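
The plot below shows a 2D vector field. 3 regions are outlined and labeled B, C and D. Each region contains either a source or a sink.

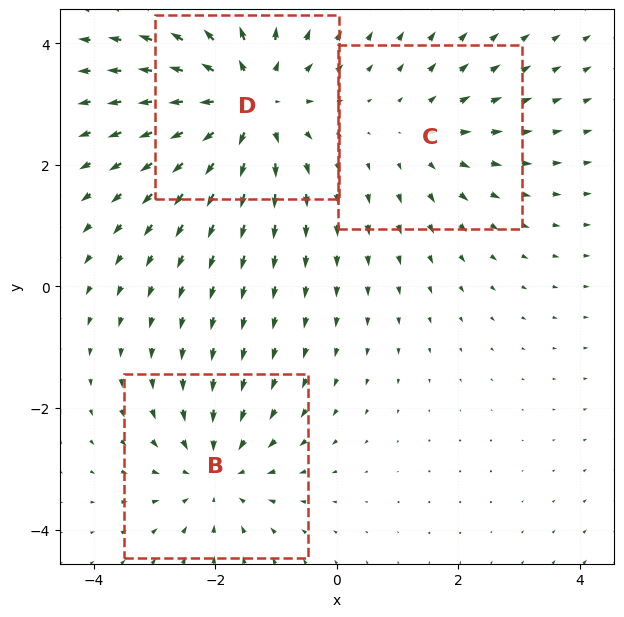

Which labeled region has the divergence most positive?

D

Divergence at each region's feature centre — B: about -3, C: about +2, D: about +4. Region D is most positive.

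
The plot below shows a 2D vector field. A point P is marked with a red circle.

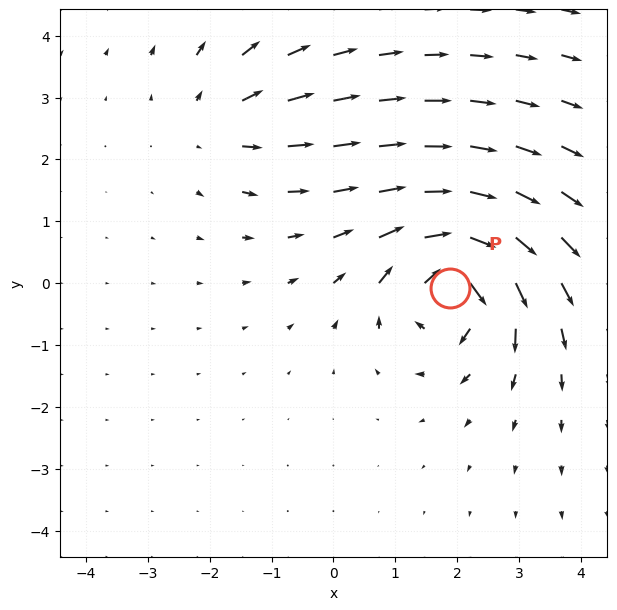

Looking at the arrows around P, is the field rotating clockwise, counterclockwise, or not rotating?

Near P at (1.9, -0.1) the arrows circulate clockwise. The curl (z-component) there is about -6; negative curl means clockwise rotation.

clockwise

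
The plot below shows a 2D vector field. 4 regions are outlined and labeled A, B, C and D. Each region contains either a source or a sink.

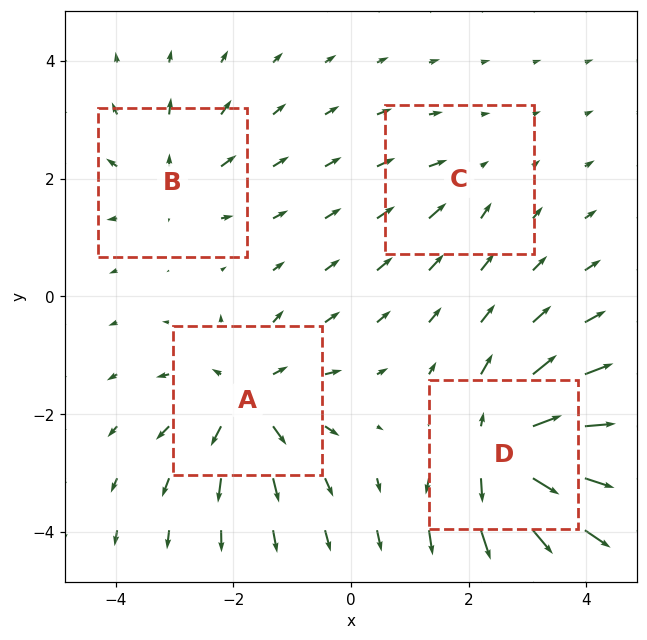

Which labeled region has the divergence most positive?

D

Divergence at each region's feature centre — A: about +6, B: about +4, C: about -2, D: about +9. Region D is most positive.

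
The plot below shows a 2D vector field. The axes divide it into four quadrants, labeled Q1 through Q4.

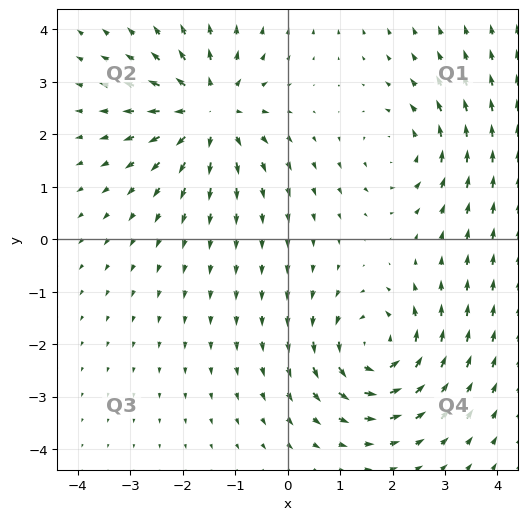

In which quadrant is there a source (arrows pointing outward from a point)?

The source sits at approximately (-1.5, 2.4), which lies in quadrant Q2. The divergence there is about +4, positive as expected for a source.

Q2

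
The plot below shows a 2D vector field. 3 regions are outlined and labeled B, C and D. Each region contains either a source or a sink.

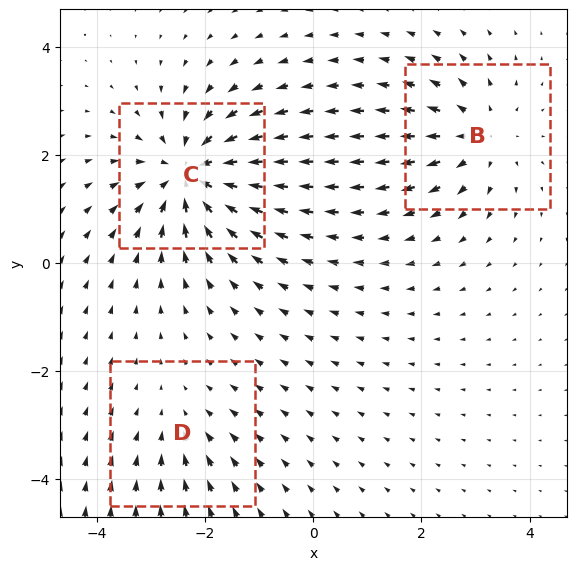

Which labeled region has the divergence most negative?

C

Divergence at each region's feature centre — B: about +4, C: about -5, D: about -2. Region C is most negative.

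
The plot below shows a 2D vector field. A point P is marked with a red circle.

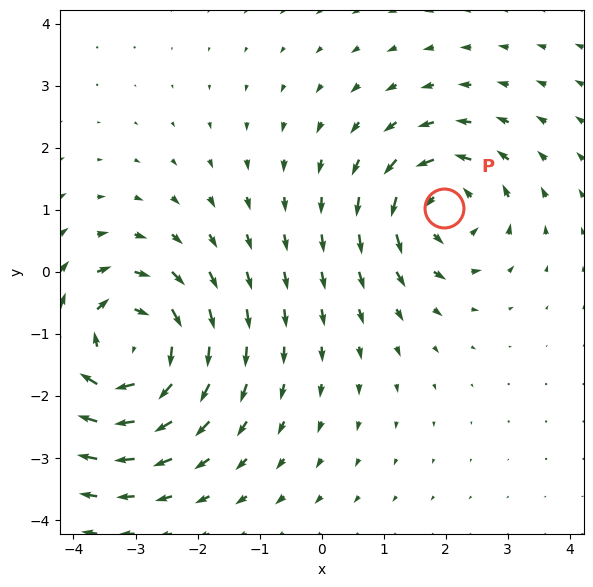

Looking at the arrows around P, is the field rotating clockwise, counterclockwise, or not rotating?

Near P at (2.0, 1.0) the arrows circulate counterclockwise. The curl (z-component) there is about +4; positive curl means counterclockwise rotation.

counterclockwise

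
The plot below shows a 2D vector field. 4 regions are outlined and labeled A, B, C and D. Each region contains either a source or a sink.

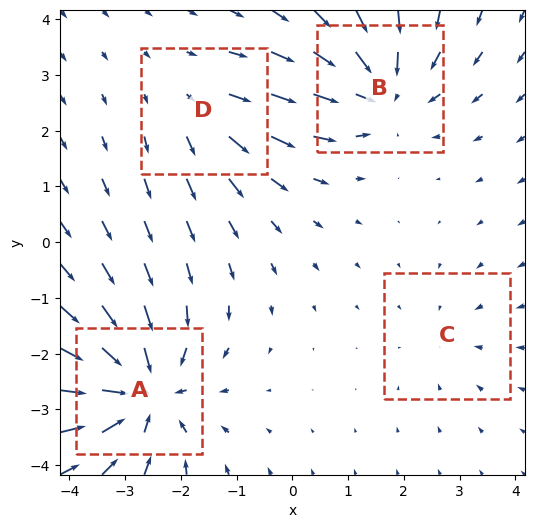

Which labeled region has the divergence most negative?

Divergence at each region's feature centre — A: about -6, B: about -5, C: about -2, D: about +3. Region A is most negative.

A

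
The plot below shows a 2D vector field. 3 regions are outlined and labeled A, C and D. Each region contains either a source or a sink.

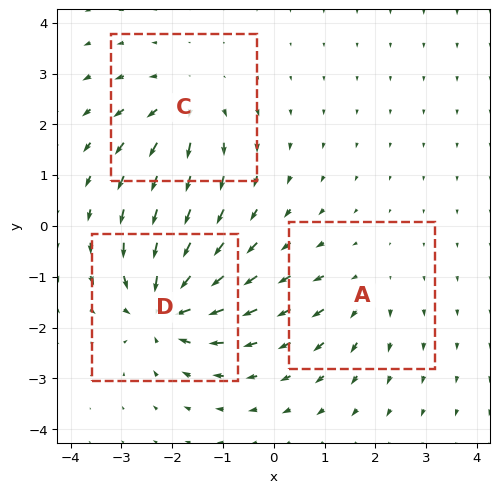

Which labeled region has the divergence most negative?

D

Divergence at each region's feature centre — A: about +2, C: about +3, D: about -5. Region D is most negative.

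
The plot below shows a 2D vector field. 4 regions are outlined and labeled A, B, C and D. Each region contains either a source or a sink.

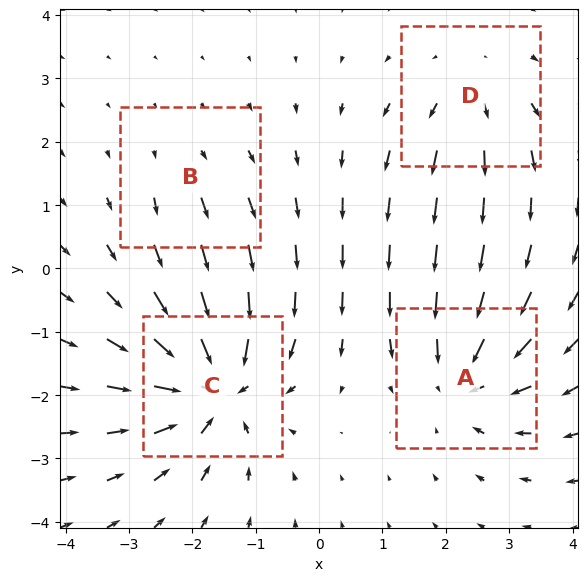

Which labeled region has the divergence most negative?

C

Divergence at each region's feature centre — A: about -5, B: about +2, C: about -7, D: about +3. Region C is most negative.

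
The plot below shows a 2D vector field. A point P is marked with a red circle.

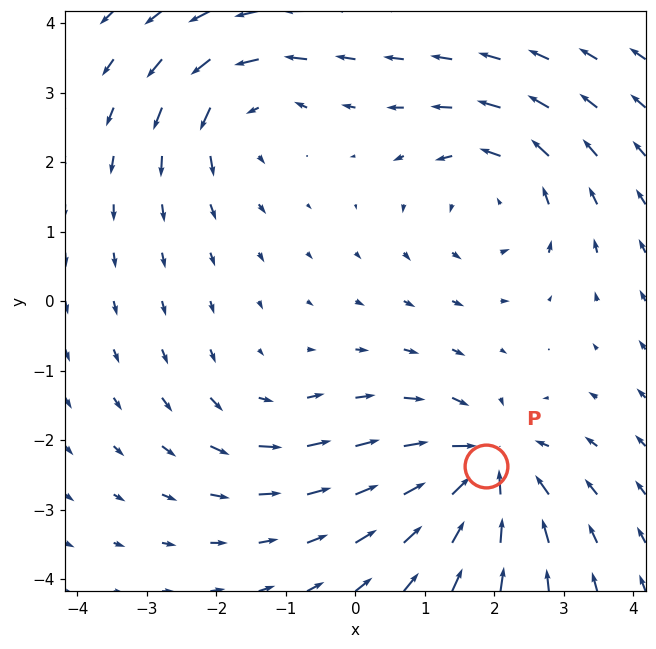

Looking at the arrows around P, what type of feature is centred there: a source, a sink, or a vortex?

sink

At P (1.9, -2.4) the arrows converge inward. Divergence about -6, curl ≈0 — negative divergence with near-zero curl is a sink.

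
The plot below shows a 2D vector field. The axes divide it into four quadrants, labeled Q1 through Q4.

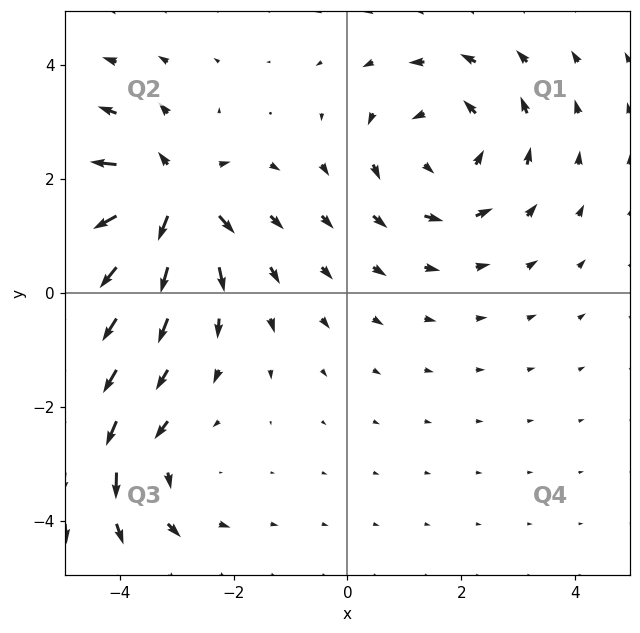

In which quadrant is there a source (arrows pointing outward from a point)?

The source sits at approximately (-3.1, 1.7), which lies in quadrant Q2. The divergence there is about +6, positive as expected for a source.

Q2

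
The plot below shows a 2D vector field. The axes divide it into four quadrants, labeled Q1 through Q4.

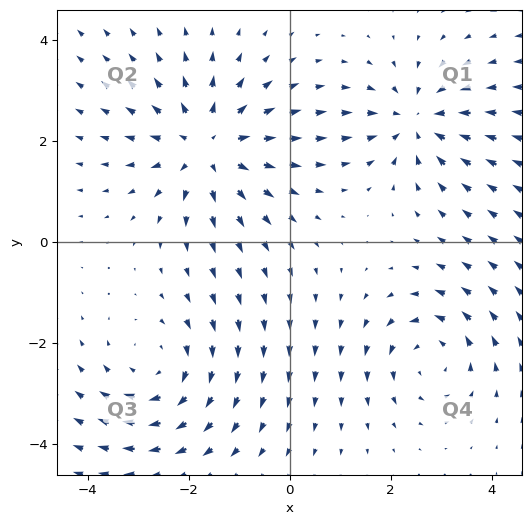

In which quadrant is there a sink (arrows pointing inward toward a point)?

Q1

The sink sits at approximately (2.5, 2.4), which lies in quadrant Q1. The divergence there is about -4, negative as expected for a sink.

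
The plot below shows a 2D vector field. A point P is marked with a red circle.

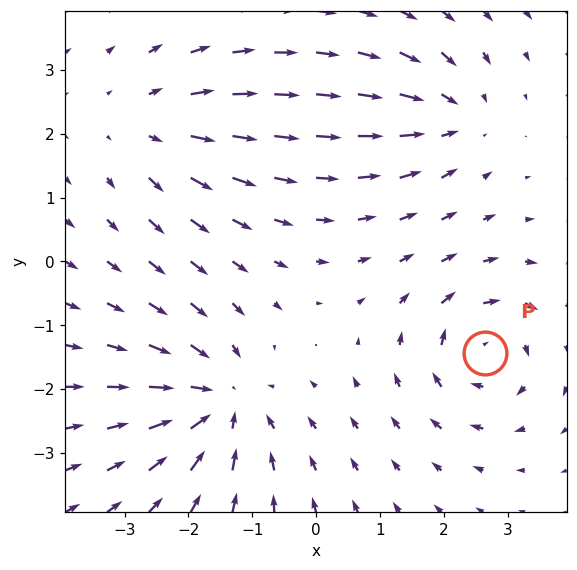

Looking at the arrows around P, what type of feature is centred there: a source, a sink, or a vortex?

At P (2.6, -1.4) the arrows circulate clockwise. Divergence ≈0, curl about -5 — near-zero divergence with nonzero curl is a vortex.

vortex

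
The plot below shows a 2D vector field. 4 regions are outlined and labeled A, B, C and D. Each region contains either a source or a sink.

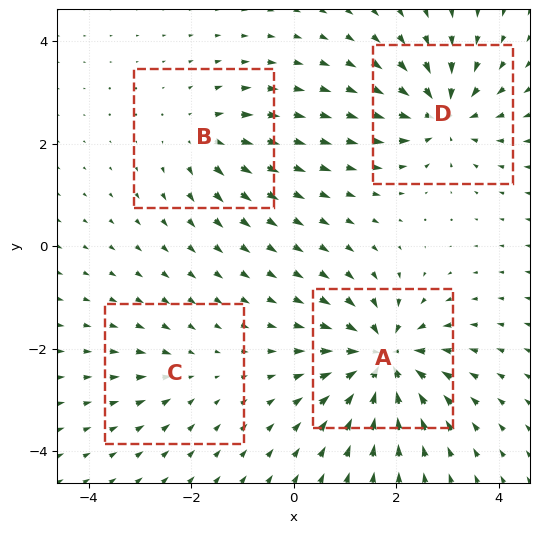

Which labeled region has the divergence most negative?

Divergence at each region's feature centre — A: about -9, B: about +4, C: about -3, D: about -6. Region A is most negative.

A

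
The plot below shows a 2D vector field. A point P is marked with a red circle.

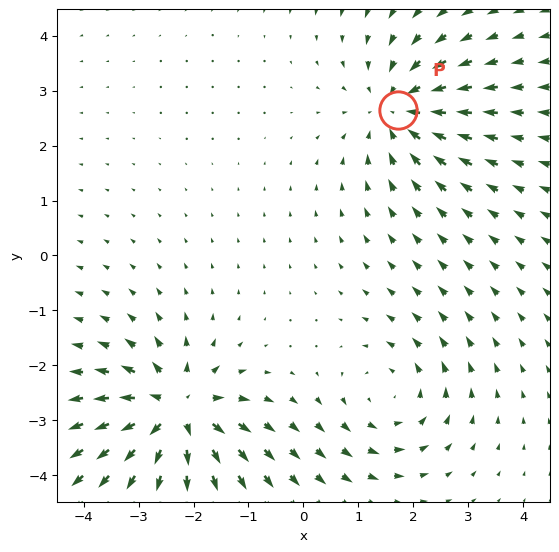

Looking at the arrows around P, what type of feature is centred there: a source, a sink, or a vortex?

At P (1.7, 2.7) the arrows converge inward. Divergence about -4, curl ≈0 — negative divergence with near-zero curl is a sink.

sink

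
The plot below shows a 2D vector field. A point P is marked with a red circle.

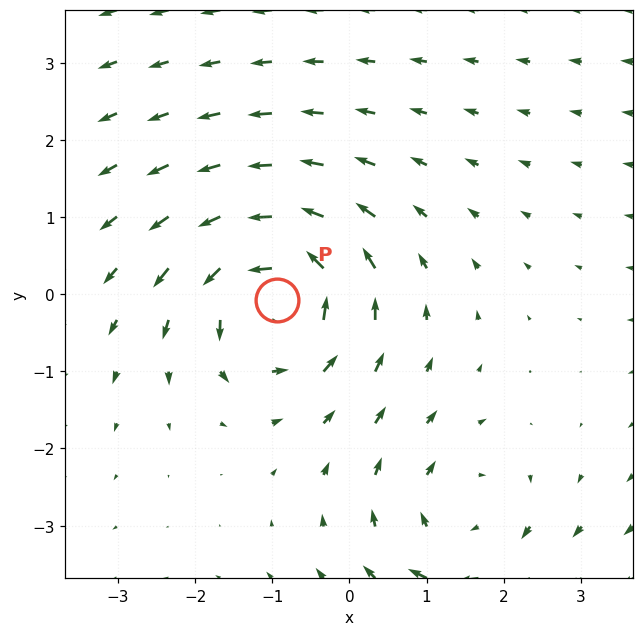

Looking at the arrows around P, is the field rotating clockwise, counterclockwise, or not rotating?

Near P at (-0.9, -0.1) the arrows circulate counterclockwise. The curl (z-component) there is about +5; positive curl means counterclockwise rotation.

counterclockwise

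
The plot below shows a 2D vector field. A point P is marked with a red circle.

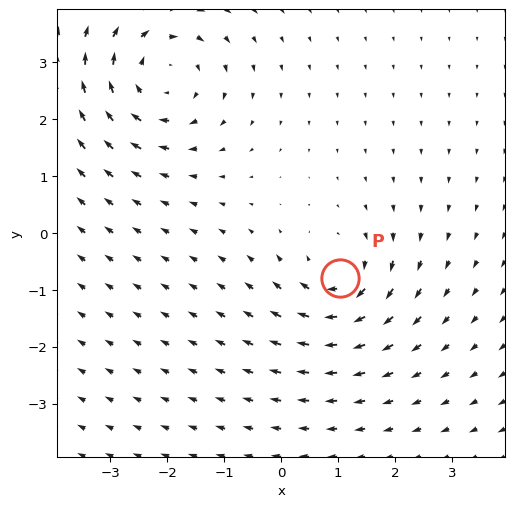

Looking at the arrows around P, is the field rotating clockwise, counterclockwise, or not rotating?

Near P at (1.0, -0.8) the arrows circulate clockwise. The curl (z-component) there is about -4; negative curl means clockwise rotation.

clockwise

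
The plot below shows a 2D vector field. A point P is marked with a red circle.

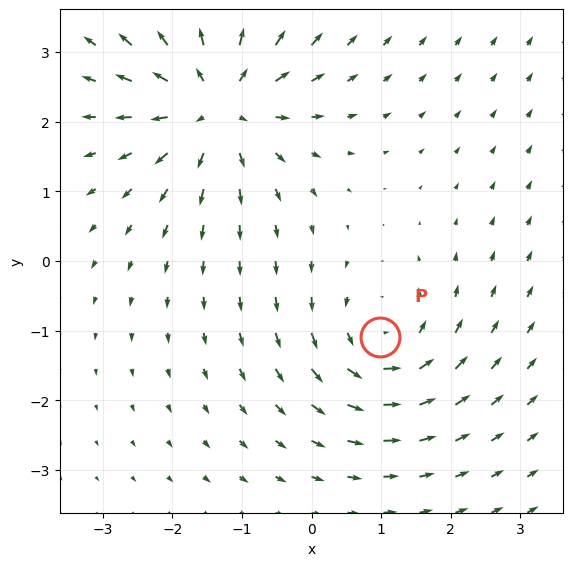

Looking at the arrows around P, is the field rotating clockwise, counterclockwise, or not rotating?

counterclockwise

Near P at (1.0, -1.1) the arrows circulate counterclockwise. The curl (z-component) there is about +4; positive curl means counterclockwise rotation.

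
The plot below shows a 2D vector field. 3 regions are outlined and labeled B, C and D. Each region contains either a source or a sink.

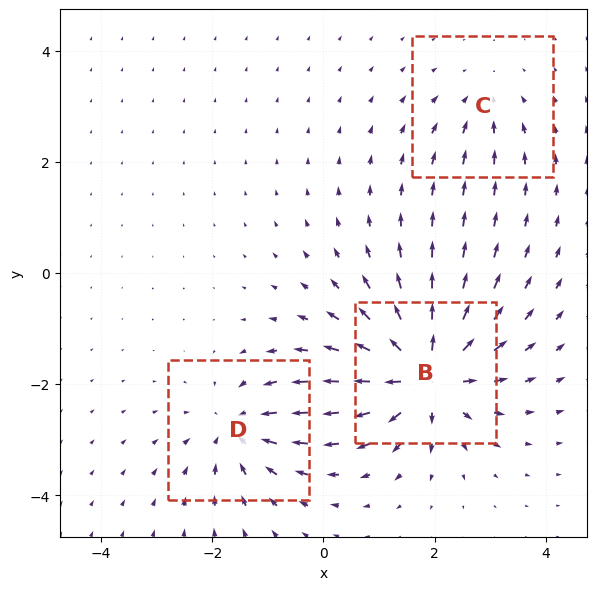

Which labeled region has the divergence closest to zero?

C

Divergence at each region's feature centre — B: about +7, C: about -2, D: about -4. Region C is closest to zero.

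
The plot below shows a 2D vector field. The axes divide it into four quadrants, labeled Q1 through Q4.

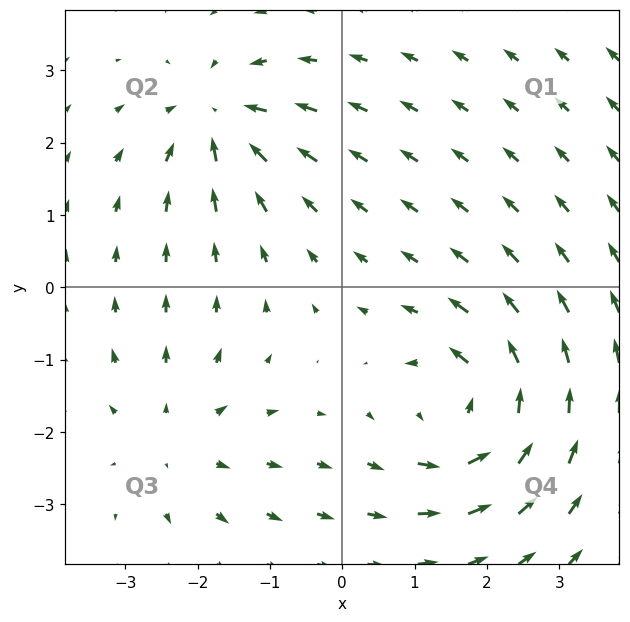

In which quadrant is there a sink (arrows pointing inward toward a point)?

Q2

The sink sits at approximately (-1.7, 2.3), which lies in quadrant Q2. The divergence there is about -5, negative as expected for a sink.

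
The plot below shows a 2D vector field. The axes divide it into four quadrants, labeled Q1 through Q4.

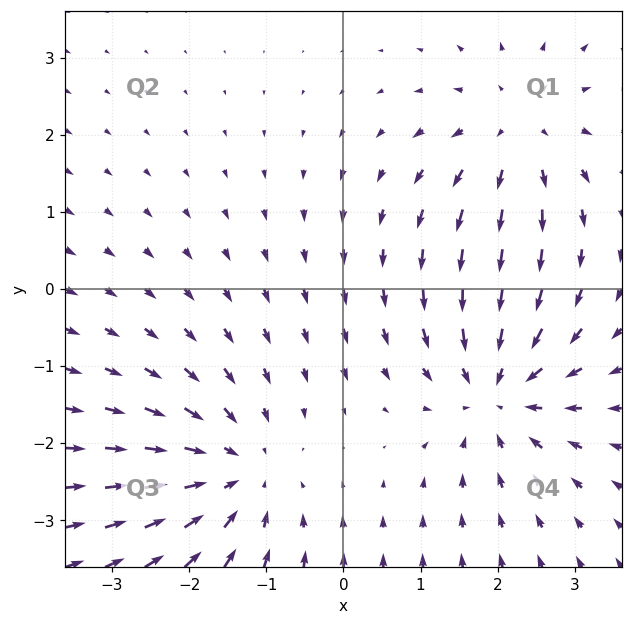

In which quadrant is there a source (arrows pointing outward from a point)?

Q1

The source sits at approximately (2.3, 2.0), which lies in quadrant Q1. The divergence there is about +4, positive as expected for a source.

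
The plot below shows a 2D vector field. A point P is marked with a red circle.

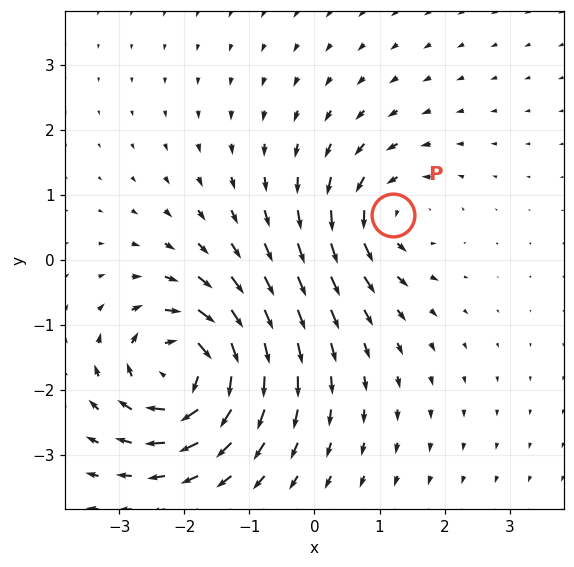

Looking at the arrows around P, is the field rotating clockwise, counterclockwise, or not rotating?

Near P at (1.2, 0.7) the arrows circulate counterclockwise. The curl (z-component) there is about +3; positive curl means counterclockwise rotation.

counterclockwise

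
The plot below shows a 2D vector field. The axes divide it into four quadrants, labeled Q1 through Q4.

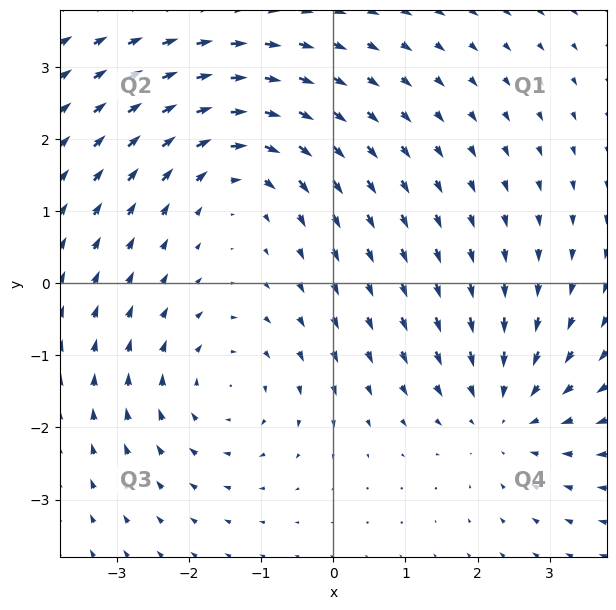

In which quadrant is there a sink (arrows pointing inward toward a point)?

The sink sits at approximately (2.4, -1.8), which lies in quadrant Q4. The divergence there is about -4, negative as expected for a sink.

Q4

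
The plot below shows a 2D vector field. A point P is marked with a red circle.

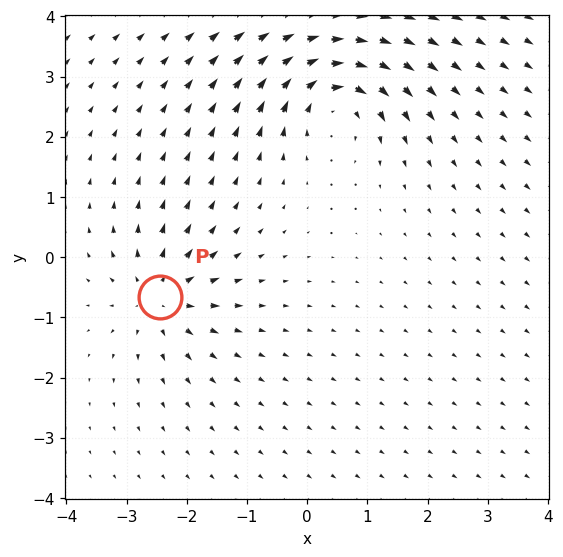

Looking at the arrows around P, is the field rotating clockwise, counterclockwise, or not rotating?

not rotating

Near P at (-2.4, -0.7) the arrows show no circulation. The curl there is ≈0.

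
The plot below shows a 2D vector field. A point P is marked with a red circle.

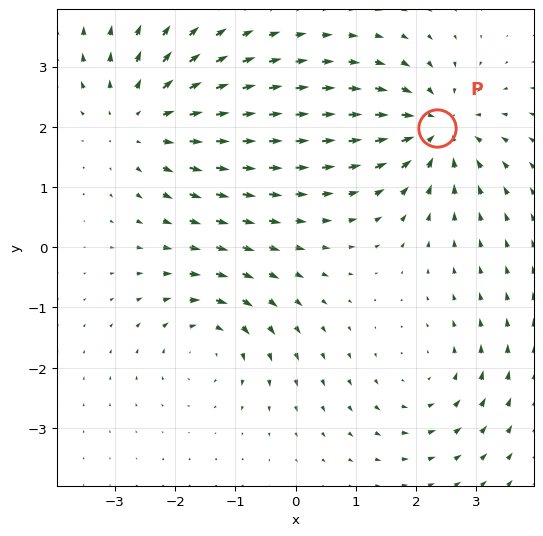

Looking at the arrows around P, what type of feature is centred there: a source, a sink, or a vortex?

At P (2.3, 2.0) the arrows converge inward. Divergence about -6, curl ≈0 — negative divergence with near-zero curl is a sink.

sink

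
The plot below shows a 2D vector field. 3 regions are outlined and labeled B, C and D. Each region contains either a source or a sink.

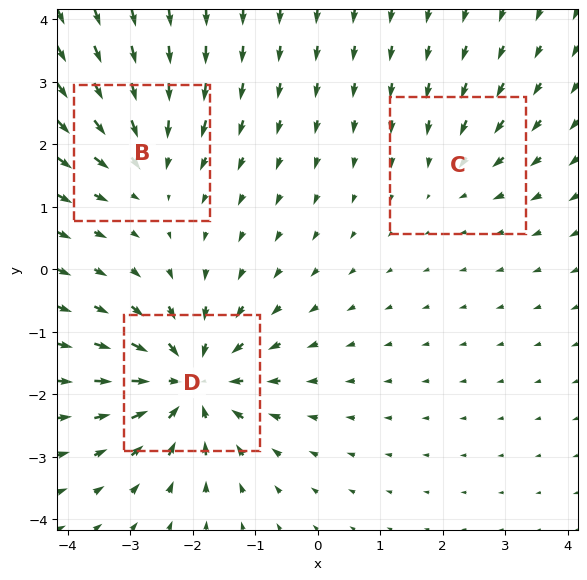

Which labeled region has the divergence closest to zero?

C

Divergence at each region's feature centre — B: about -3, C: about -2, D: about -6. Region C is closest to zero.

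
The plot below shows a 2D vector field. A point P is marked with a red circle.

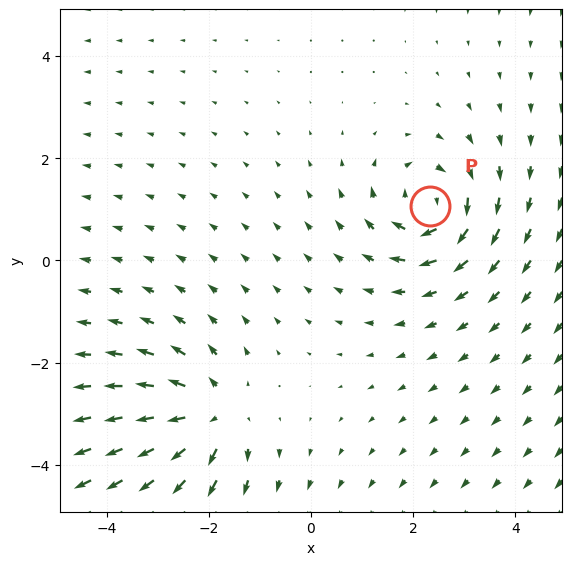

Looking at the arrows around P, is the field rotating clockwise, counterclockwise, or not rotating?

Near P at (2.3, 1.1) the arrows circulate clockwise. The curl (z-component) there is about -4; negative curl means clockwise rotation.

clockwise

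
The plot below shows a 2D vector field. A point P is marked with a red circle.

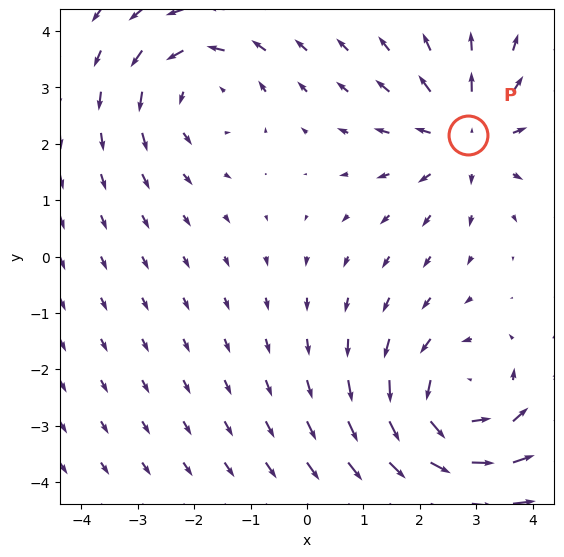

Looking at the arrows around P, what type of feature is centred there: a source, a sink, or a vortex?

At P (2.9, 2.1) the arrows spread outward. Divergence about +3, curl ≈0 — positive divergence with near-zero curl is a source.

source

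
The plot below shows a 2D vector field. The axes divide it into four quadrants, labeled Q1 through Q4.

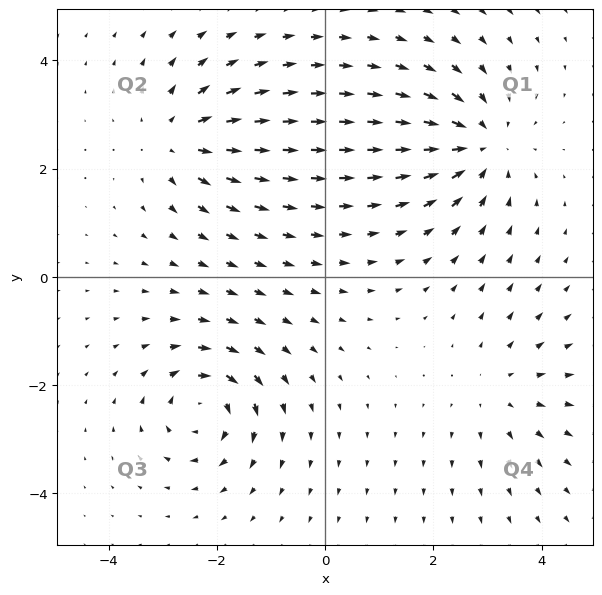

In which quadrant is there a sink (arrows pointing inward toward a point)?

Q1

The sink sits at approximately (2.8, 2.4), which lies in quadrant Q1. The divergence there is about -5, negative as expected for a sink.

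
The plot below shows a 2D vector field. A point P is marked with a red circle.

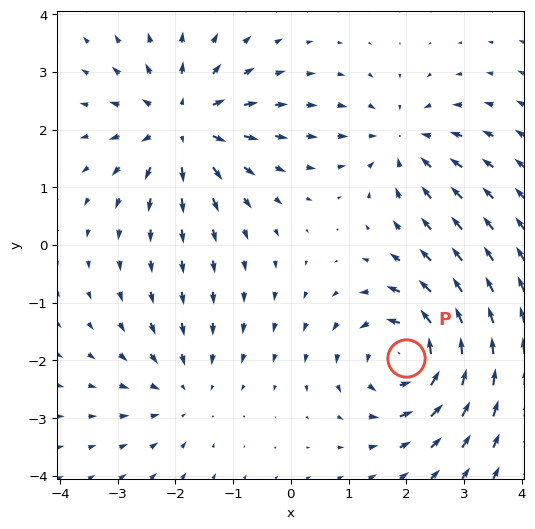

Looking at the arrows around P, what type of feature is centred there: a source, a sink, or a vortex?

vortex

At P (2.0, -2.0) the arrows circulate counterclockwise. Divergence ≈0, curl about +6 — near-zero divergence with nonzero curl is a vortex.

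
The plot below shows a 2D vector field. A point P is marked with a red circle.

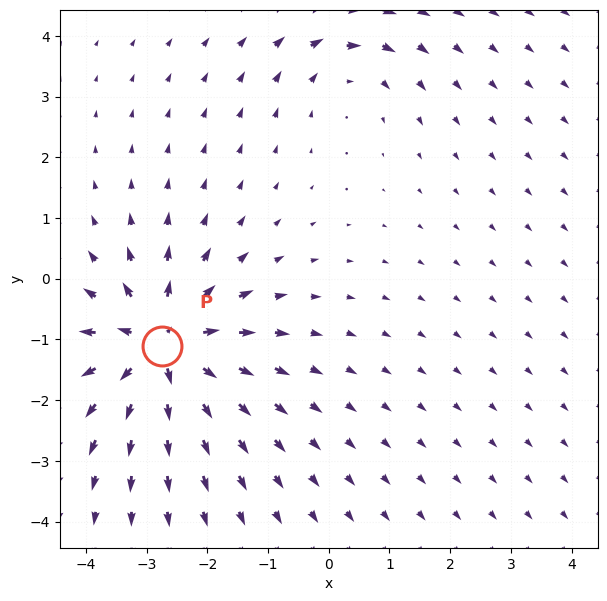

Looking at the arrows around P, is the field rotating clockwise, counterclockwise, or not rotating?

Near P at (-2.7, -1.1) the arrows show no circulation. The curl there is ≈0.

not rotating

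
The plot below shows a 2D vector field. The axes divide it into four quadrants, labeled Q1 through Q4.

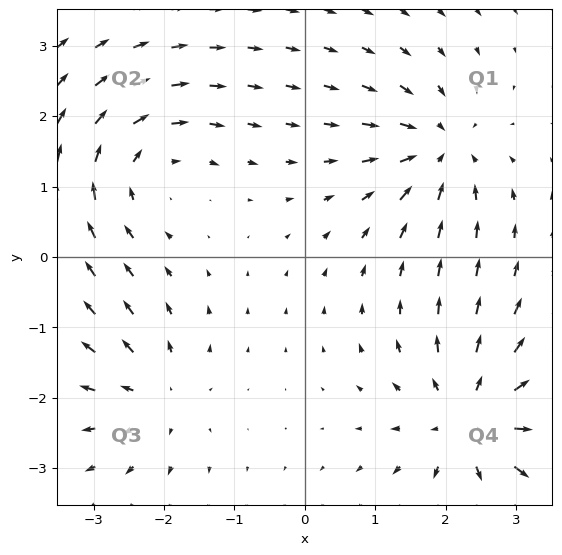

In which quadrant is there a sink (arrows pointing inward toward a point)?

The sink sits at approximately (1.9, 1.5), which lies in quadrant Q1. The divergence there is about -5, negative as expected for a sink.

Q1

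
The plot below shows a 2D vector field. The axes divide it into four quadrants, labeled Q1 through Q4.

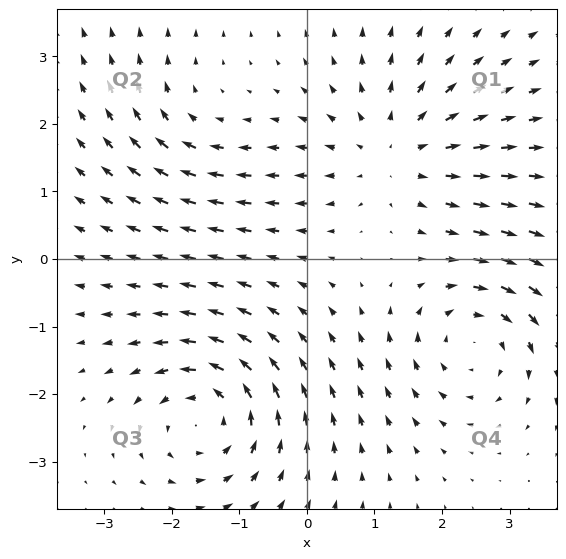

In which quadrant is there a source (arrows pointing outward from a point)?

The source sits at approximately (1.3, 1.6), which lies in quadrant Q1. The divergence there is about +4, positive as expected for a source.

Q1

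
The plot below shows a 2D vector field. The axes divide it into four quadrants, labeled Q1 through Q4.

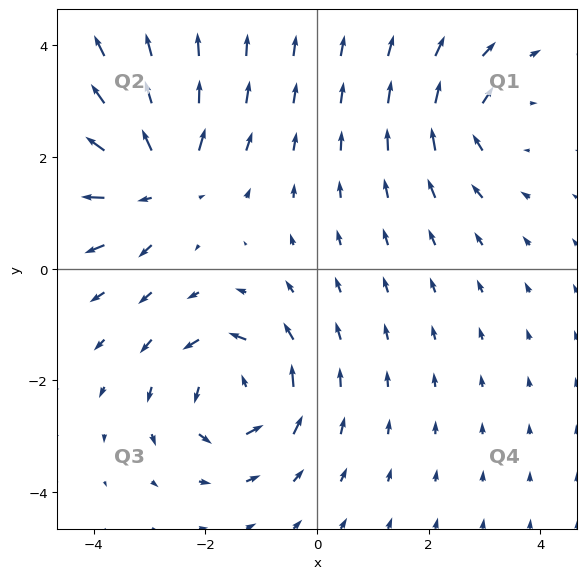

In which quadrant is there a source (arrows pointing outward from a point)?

Q2

The source sits at approximately (-2.8, 1.6), which lies in quadrant Q2. The divergence there is about +6, positive as expected for a source.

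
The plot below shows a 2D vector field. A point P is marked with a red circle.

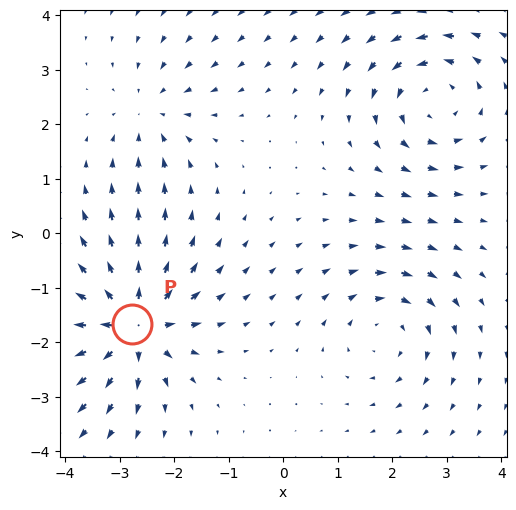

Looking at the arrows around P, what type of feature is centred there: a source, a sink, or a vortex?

At P (-2.8, -1.7) the arrows spread outward. Divergence about +7, curl ≈0 — positive divergence with near-zero curl is a source.

source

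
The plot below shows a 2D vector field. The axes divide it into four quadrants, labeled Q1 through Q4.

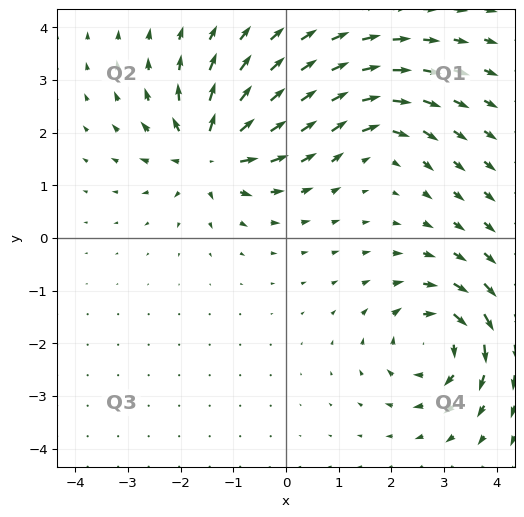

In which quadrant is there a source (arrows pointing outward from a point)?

Q2

The source sits at approximately (-1.5, 1.6), which lies in quadrant Q2. The divergence there is about +7, positive as expected for a source.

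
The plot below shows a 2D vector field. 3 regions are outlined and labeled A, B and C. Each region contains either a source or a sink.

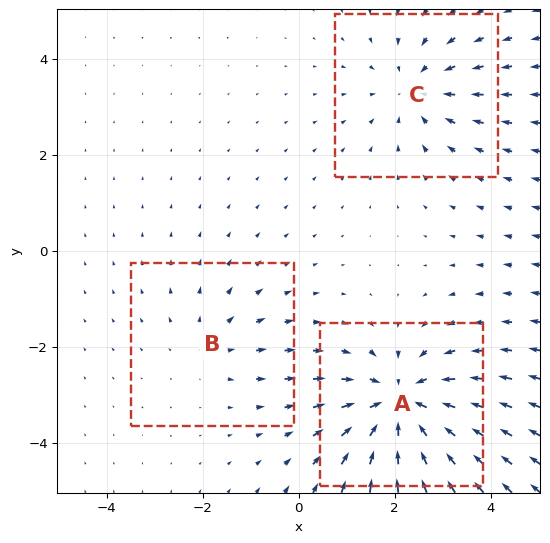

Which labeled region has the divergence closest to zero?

Divergence at each region's feature centre — A: about -5, B: about +2, C: about -3. Region B is closest to zero.

B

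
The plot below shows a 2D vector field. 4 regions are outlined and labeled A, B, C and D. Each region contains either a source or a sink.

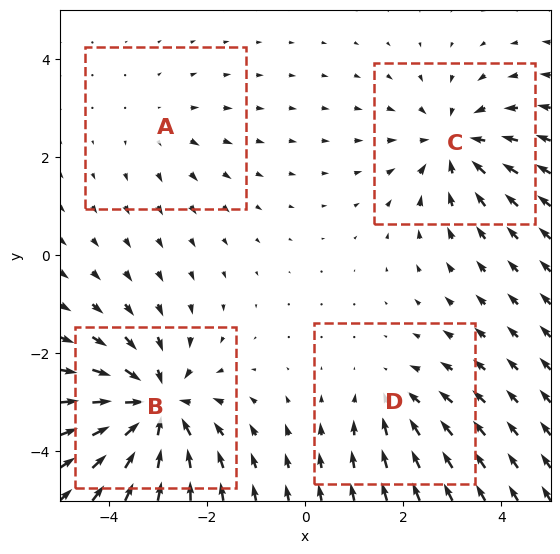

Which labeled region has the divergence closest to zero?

Divergence at each region's feature centre — A: about +2, B: about -7, C: about -5, D: about -3. Region A is closest to zero.

A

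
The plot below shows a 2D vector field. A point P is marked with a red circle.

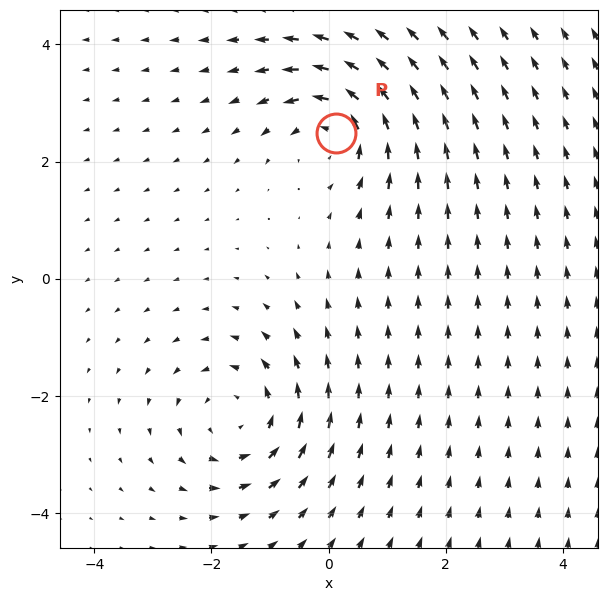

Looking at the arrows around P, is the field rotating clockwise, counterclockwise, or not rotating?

Near P at (0.1, 2.5) the arrows circulate counterclockwise. The curl (z-component) there is about +5; positive curl means counterclockwise rotation.

counterclockwise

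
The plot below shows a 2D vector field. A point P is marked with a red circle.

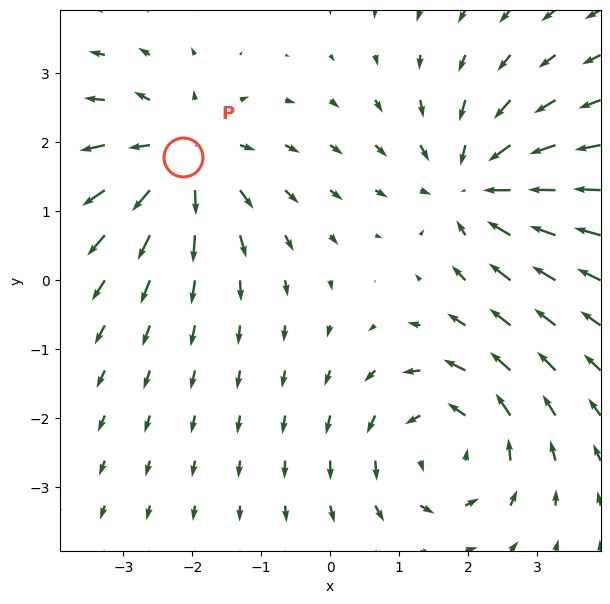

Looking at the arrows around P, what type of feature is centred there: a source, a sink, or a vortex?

At P (-2.1, 1.8) the arrows spread outward. Divergence about +5, curl ≈0 — positive divergence with near-zero curl is a source.

source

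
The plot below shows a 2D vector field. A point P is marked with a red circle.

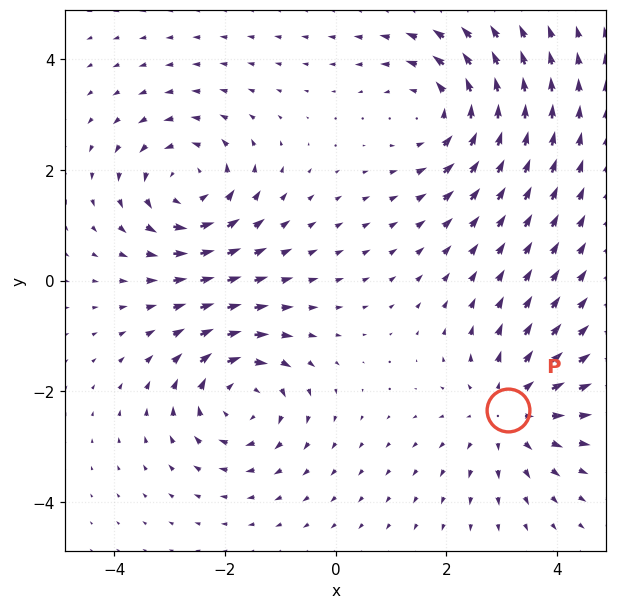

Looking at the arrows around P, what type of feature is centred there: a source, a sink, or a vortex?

At P (3.1, -2.3) the arrows spread outward. Divergence about +4, curl ≈0 — positive divergence with near-zero curl is a source.

source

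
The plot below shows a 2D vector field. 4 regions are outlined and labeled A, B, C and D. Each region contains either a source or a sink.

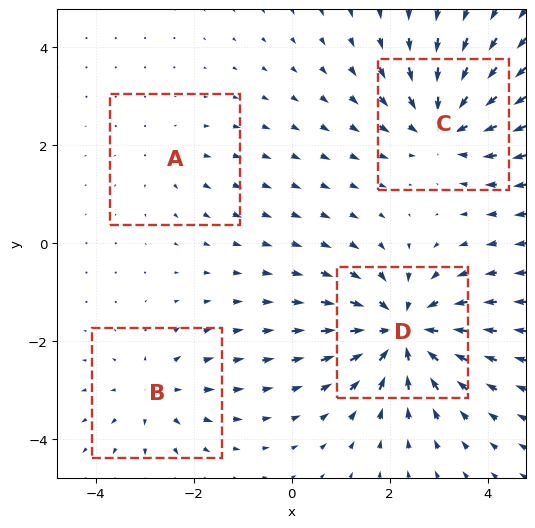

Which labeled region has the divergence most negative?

D

Divergence at each region's feature centre — A: about +2, B: about +3, C: about -5, D: about -6. Region D is most negative.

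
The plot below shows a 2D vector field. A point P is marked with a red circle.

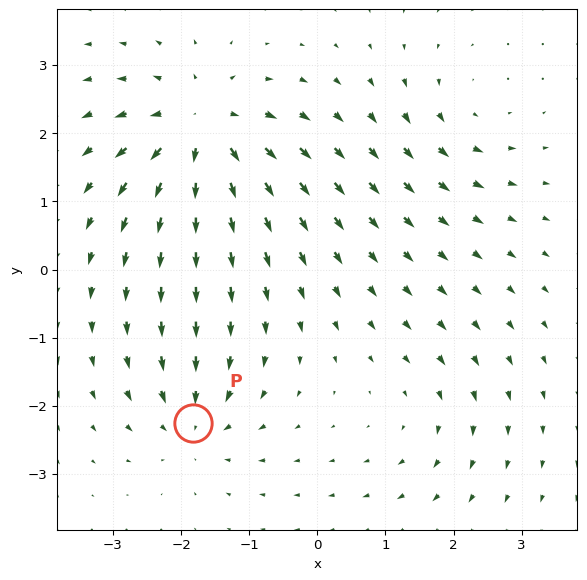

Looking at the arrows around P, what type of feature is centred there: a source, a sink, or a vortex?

sink

At P (-1.8, -2.3) the arrows converge inward. Divergence about -4, curl ≈0 — negative divergence with near-zero curl is a sink.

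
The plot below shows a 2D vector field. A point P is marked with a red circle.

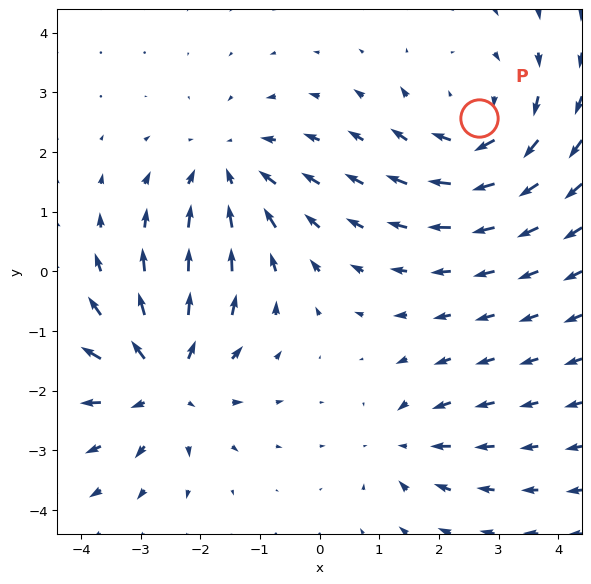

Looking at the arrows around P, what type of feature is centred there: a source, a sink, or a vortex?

vortex

At P (2.7, 2.6) the arrows circulate clockwise. Divergence ≈0, curl about -4 — near-zero divergence with nonzero curl is a vortex.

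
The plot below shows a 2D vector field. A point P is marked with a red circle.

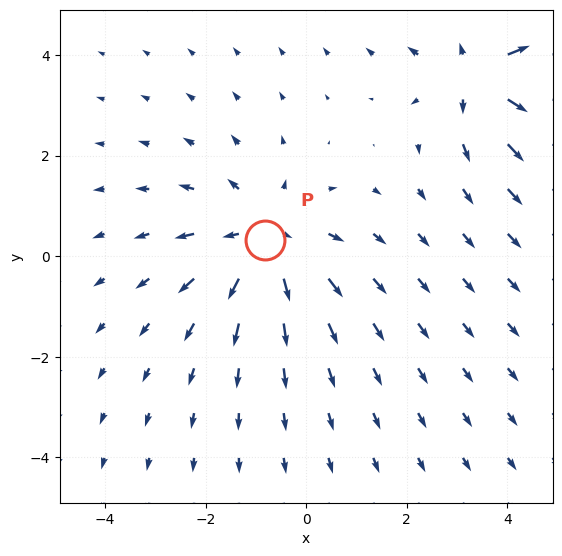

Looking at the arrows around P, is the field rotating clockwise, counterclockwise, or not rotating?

not rotating

Near P at (-0.8, 0.3) the arrows show no circulation. The curl there is ≈0.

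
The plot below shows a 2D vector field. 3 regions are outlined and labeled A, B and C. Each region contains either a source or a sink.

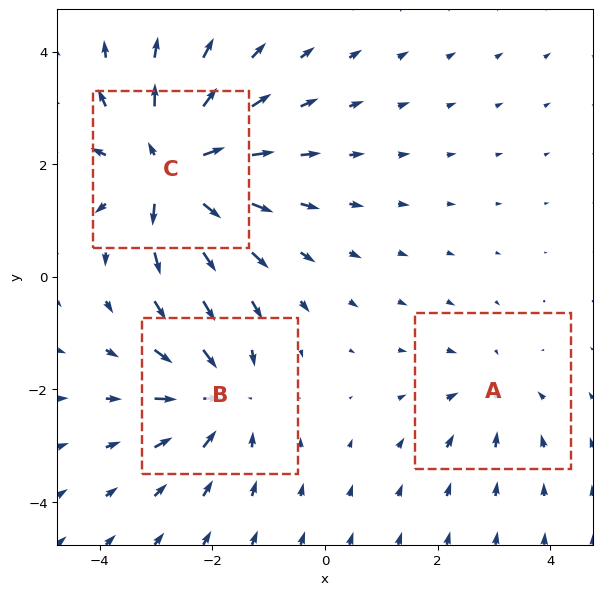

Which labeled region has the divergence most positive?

Divergence at each region's feature centre — A: about -2, B: about -4, C: about +5. Region C is most positive.

C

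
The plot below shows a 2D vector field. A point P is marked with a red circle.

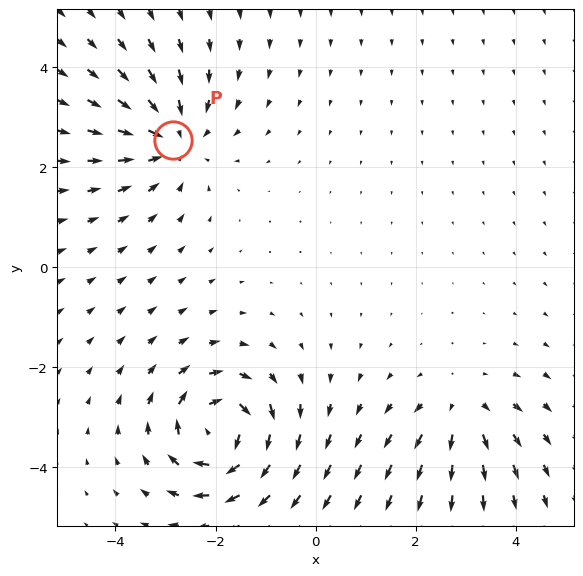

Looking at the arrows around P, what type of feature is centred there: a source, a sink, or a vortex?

At P (-2.8, 2.5) the arrows converge inward. Divergence about -4, curl ≈0 — negative divergence with near-zero curl is a sink.

sink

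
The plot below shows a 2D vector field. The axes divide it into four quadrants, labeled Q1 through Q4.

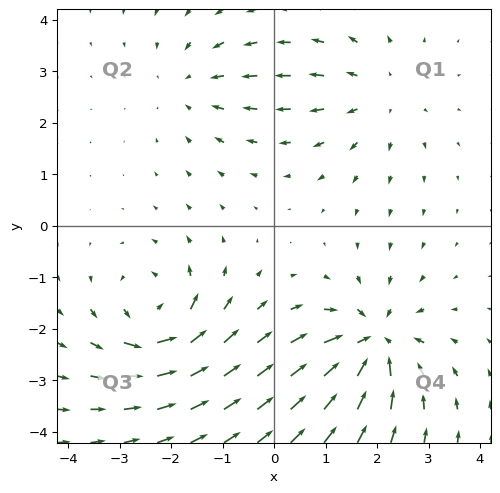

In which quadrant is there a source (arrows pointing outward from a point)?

The source sits at approximately (2.0, 2.5), which lies in quadrant Q1. The divergence there is about +3, positive as expected for a source.

Q1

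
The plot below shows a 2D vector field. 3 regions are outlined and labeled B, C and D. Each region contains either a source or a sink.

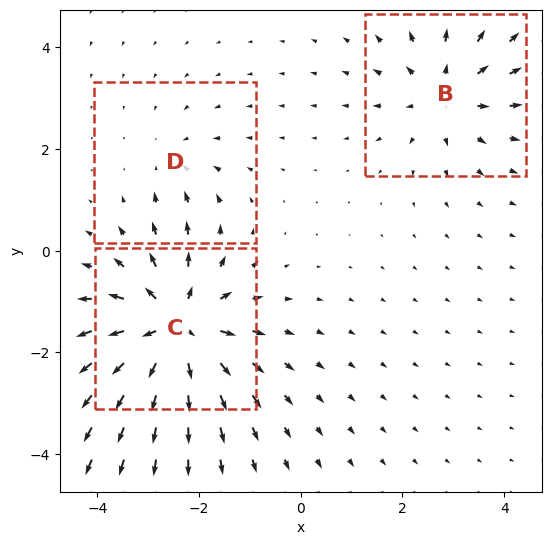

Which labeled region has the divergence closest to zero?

Divergence at each region's feature centre — B: about +3, C: about +5, D: about -2. Region D is closest to zero.

D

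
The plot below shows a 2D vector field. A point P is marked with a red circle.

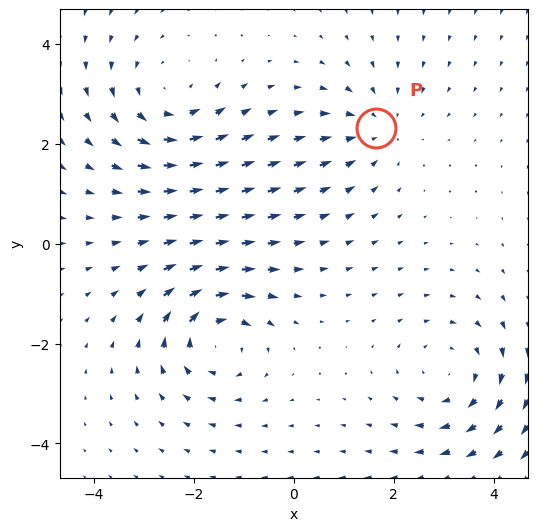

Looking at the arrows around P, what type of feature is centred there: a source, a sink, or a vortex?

At P (1.6, 2.3) the arrows converge inward. Divergence about -3, curl ≈0 — negative divergence with near-zero curl is a sink.

sink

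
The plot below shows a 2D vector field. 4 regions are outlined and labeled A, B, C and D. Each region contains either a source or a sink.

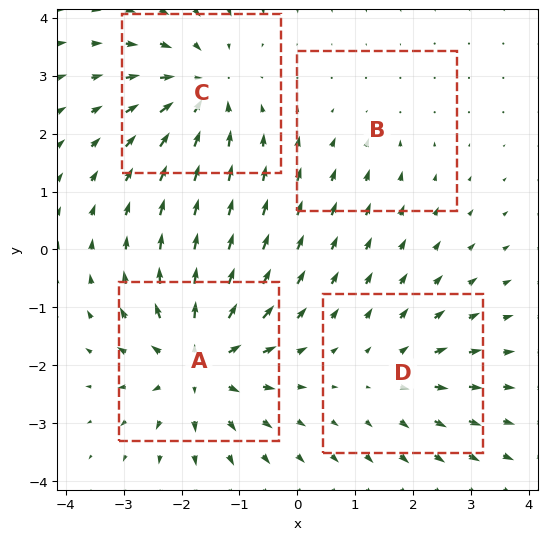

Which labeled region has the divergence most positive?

Divergence at each region's feature centre — A: about +7, B: about -2, C: about -5, D: about +3. Region A is most positive.

A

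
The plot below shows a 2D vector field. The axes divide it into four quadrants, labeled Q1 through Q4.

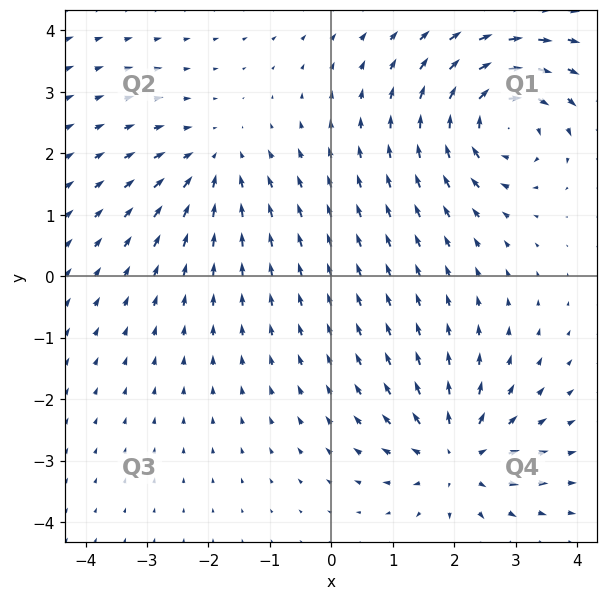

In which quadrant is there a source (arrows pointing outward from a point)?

Q4

The source sits at approximately (2.0, -2.9), which lies in quadrant Q4. The divergence there is about +5, positive as expected for a source.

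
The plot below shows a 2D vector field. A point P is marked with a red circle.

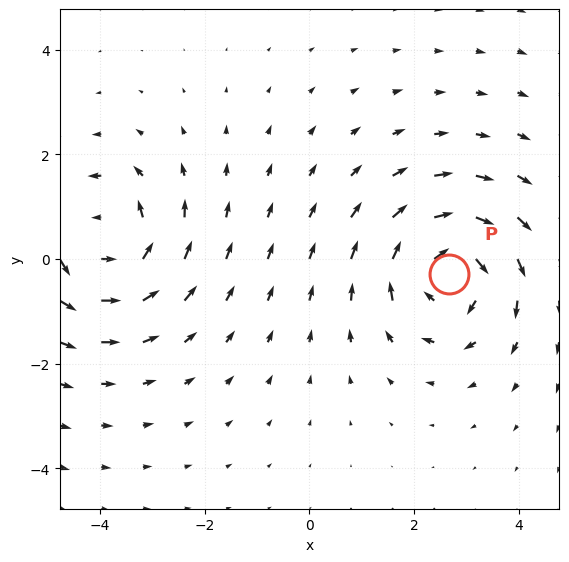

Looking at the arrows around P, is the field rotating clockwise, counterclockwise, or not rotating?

clockwise

Near P at (2.7, -0.3) the arrows circulate clockwise. The curl (z-component) there is about -3; negative curl means clockwise rotation.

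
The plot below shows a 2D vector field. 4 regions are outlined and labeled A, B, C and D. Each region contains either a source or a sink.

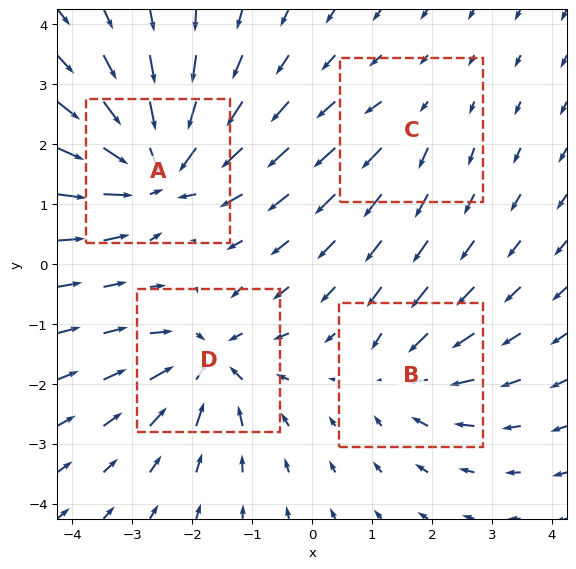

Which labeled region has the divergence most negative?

Divergence at each region's feature centre — A: about -8, B: about -4, C: about +2, D: about -6. Region A is most negative.

A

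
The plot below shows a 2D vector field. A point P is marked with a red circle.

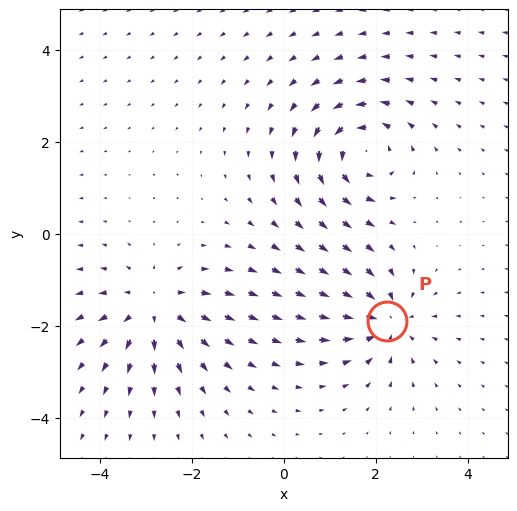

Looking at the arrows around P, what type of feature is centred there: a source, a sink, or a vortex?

sink

At P (2.2, -1.9) the arrows converge inward. Divergence about -5, curl ≈0 — negative divergence with near-zero curl is a sink.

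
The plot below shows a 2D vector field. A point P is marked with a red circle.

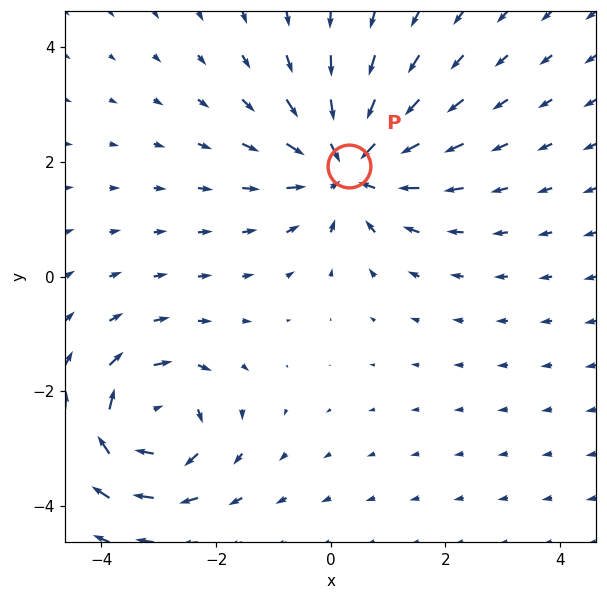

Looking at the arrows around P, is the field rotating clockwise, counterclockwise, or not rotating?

Near P at (0.3, 1.9) the arrows show no circulation. The curl there is ≈0.

not rotating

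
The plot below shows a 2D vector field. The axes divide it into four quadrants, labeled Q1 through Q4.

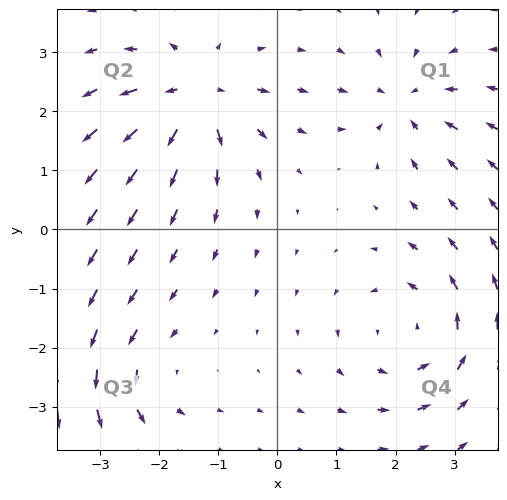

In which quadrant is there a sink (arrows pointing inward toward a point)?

The sink sits at approximately (2.2, 2.2), which lies in quadrant Q1. The divergence there is about -5, negative as expected for a sink.

Q1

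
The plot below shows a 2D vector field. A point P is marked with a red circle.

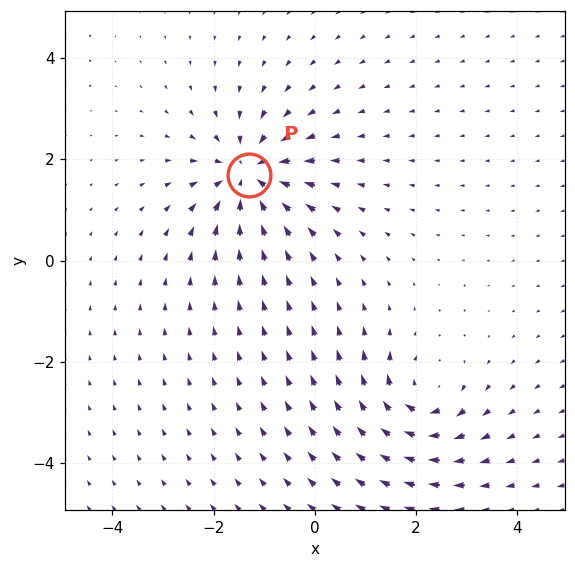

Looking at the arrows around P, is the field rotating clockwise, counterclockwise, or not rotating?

Near P at (-1.3, 1.7) the arrows show no circulation. The curl there is ≈0.

not rotating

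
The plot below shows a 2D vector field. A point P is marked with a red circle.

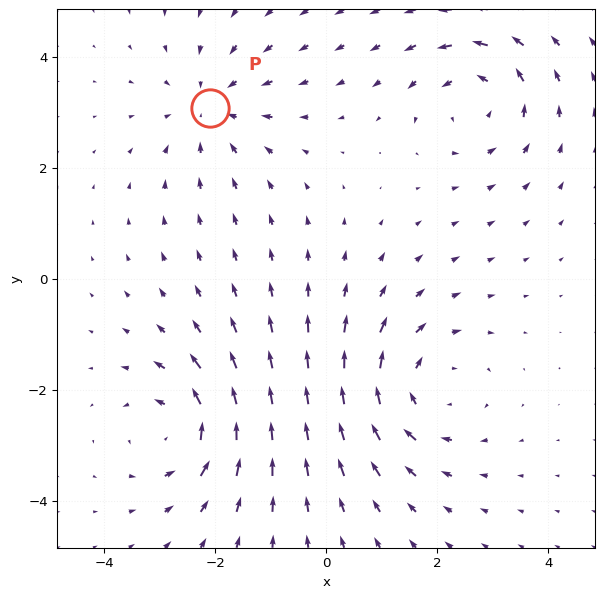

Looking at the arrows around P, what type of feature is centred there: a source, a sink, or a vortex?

At P (-2.1, 3.1) the arrows converge inward. Divergence about -3, curl ≈0 — negative divergence with near-zero curl is a sink.

sink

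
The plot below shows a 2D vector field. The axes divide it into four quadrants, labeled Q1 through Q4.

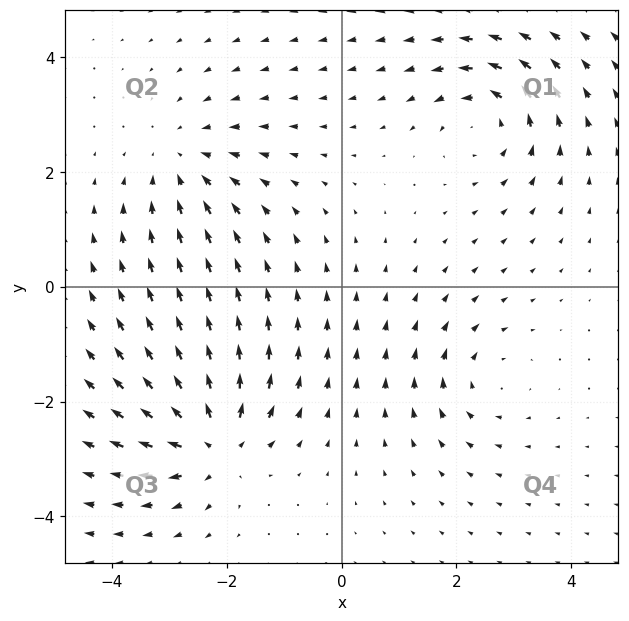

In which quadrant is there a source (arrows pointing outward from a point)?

The source sits at approximately (-2.2, -2.7), which lies in quadrant Q3. The divergence there is about +6, positive as expected for a source.

Q3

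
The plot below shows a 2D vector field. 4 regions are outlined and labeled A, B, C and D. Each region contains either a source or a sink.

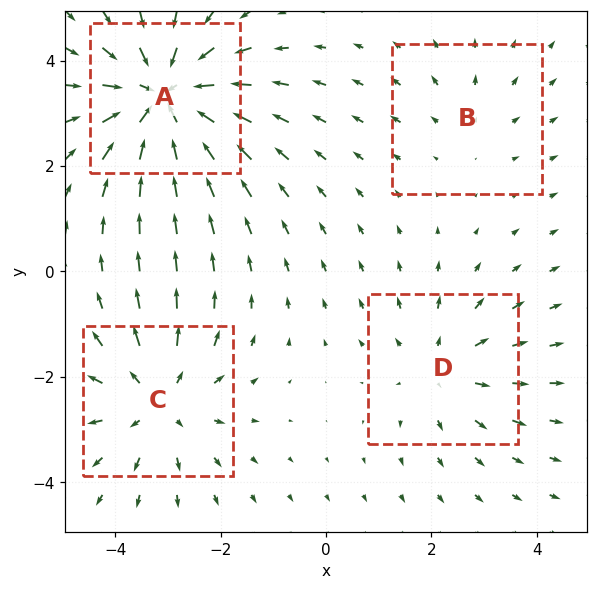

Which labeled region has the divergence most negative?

A

Divergence at each region's feature centre — A: about -6, B: about +2, C: about +4, D: about +3. Region A is most negative.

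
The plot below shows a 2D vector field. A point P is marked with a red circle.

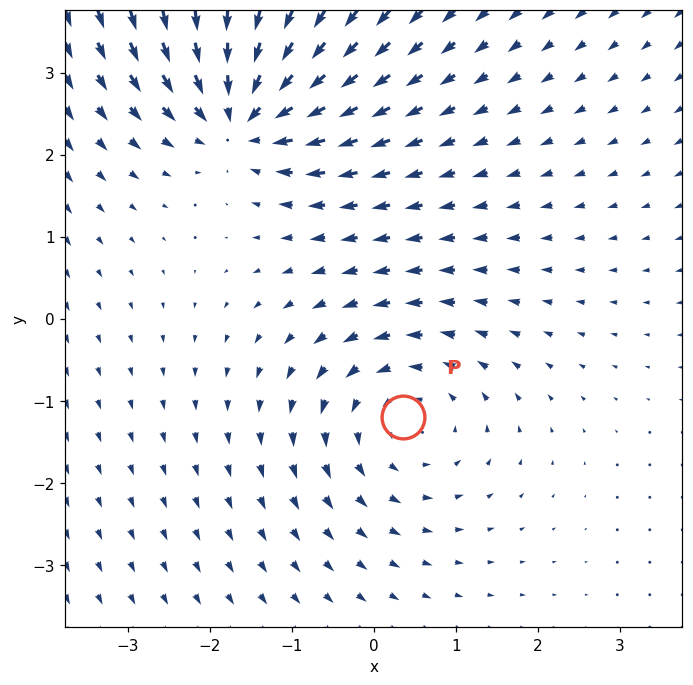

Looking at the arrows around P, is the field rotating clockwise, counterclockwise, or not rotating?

Near P at (0.4, -1.2) the arrows circulate counterclockwise. The curl (z-component) there is about +3; positive curl means counterclockwise rotation.

counterclockwise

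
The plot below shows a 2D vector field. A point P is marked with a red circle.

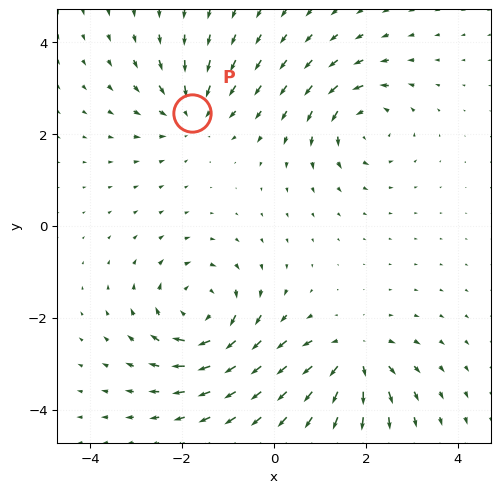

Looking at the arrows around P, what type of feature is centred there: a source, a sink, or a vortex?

At P (-1.8, 2.5) the arrows converge inward. Divergence about -3, curl ≈0 — negative divergence with near-zero curl is a sink.

sink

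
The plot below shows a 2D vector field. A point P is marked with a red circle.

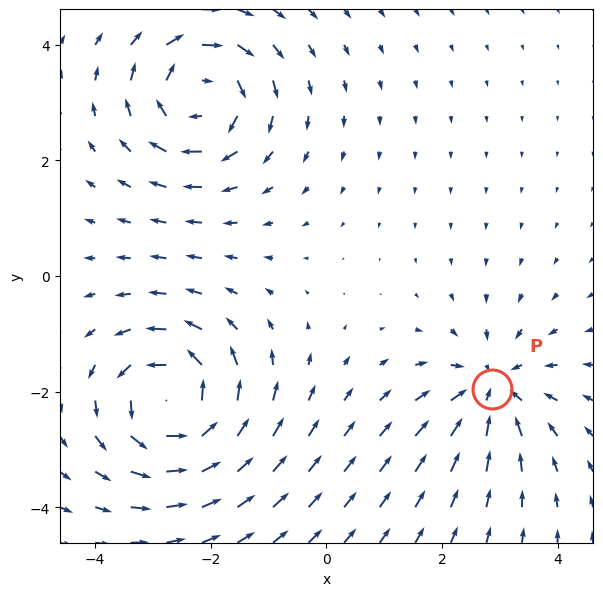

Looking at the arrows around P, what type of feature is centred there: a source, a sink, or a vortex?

At P (2.9, -2.0) the arrows converge inward. Divergence about -3, curl ≈0 — negative divergence with near-zero curl is a sink.

sink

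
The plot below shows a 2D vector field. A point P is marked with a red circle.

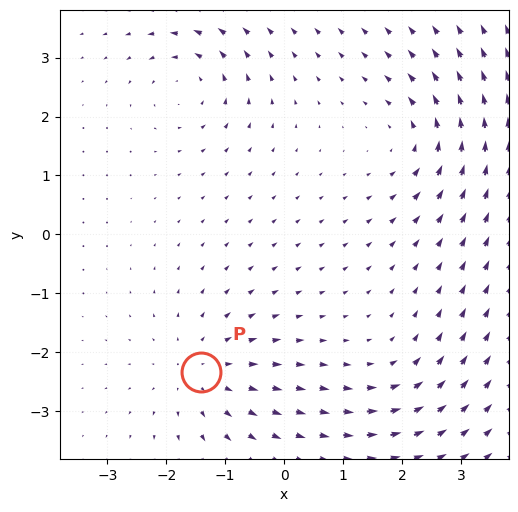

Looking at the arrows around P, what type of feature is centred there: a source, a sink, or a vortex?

source

At P (-1.4, -2.3) the arrows spread outward. Divergence about +4, curl ≈0 — positive divergence with near-zero curl is a source.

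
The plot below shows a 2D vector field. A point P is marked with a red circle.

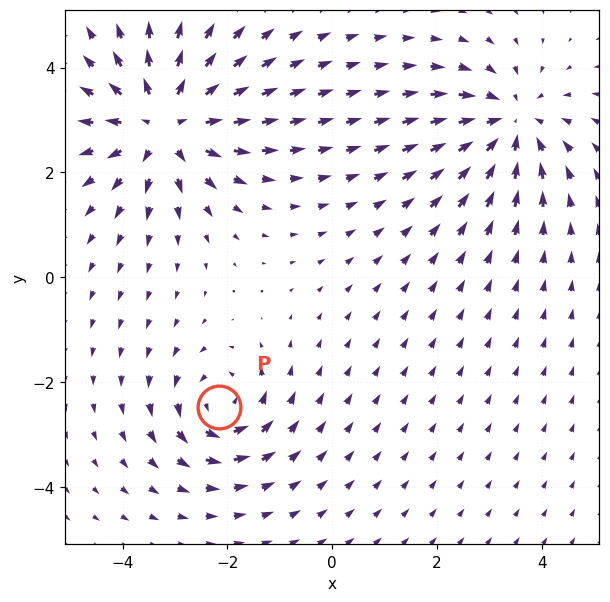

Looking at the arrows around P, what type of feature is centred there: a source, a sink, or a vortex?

At P (-2.2, -2.5) the arrows circulate counterclockwise. Divergence ≈0, curl about +4 — near-zero divergence with nonzero curl is a vortex.

vortex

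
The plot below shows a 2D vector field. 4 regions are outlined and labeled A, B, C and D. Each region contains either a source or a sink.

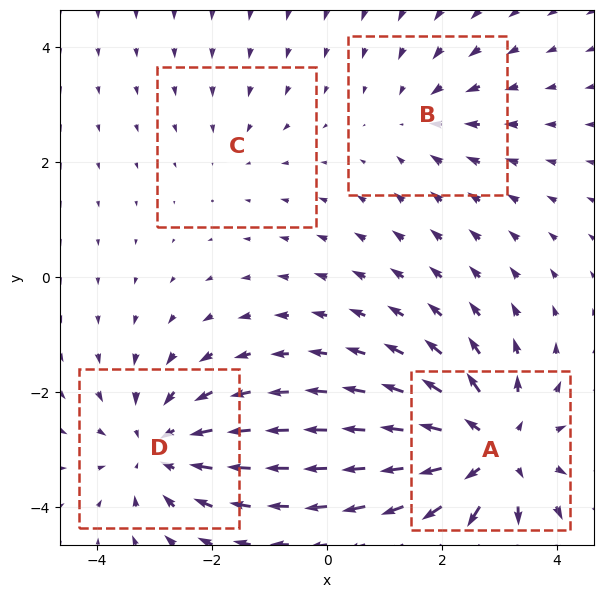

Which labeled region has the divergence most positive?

A

Divergence at each region's feature centre — A: about +6, B: about -3, C: about -2, D: about -4. Region A is most positive.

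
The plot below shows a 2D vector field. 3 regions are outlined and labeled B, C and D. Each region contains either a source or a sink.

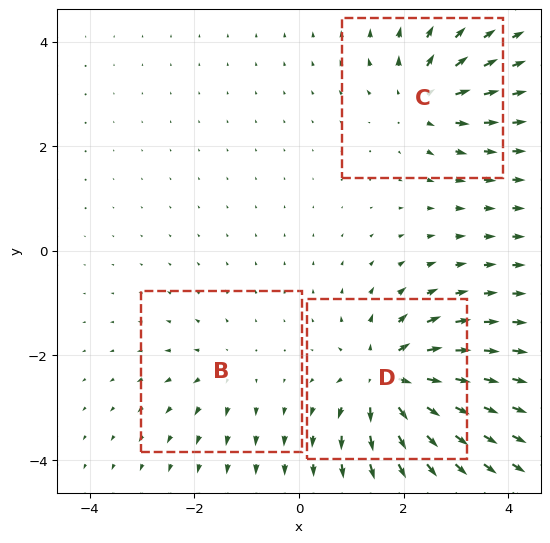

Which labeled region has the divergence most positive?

D

Divergence at each region's feature centre — B: about +2, C: about +4, D: about +6. Region D is most positive.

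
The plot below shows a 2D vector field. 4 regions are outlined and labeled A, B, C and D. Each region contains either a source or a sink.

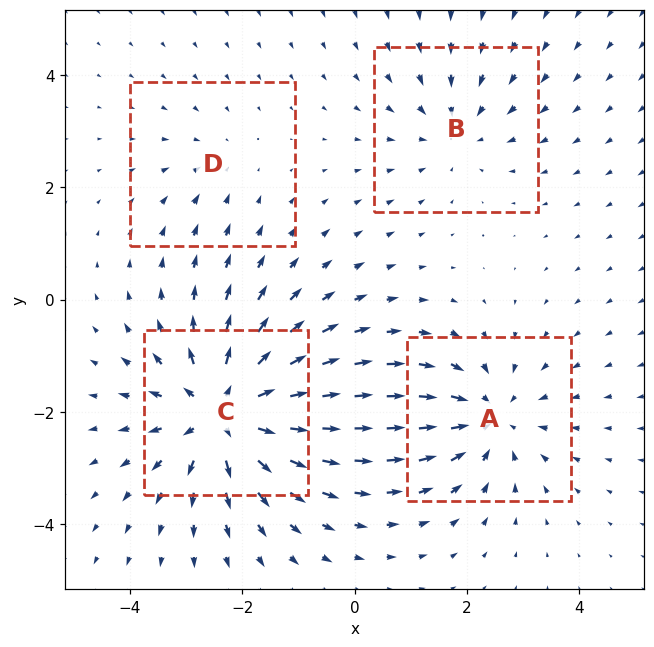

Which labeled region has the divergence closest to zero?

Divergence at each region's feature centre — A: about -4, B: about -3, C: about +6, D: about -2. Region D is closest to zero.

D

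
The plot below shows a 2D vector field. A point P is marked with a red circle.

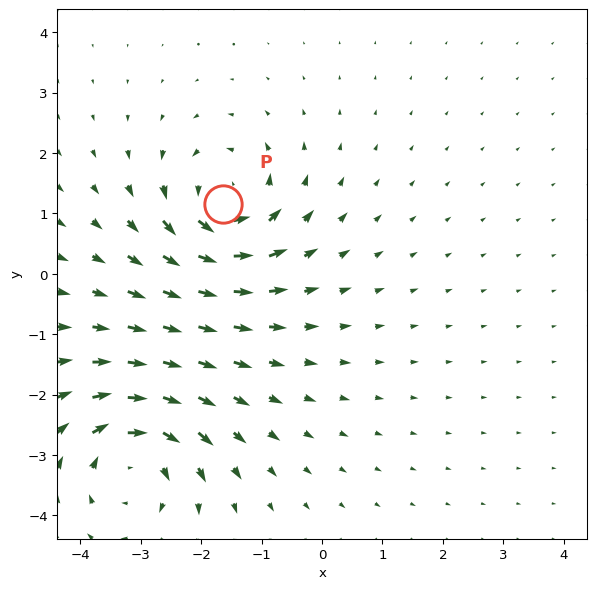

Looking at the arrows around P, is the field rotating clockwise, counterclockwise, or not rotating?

Near P at (-1.6, 1.2) the arrows circulate counterclockwise. The curl (z-component) there is about +6; positive curl means counterclockwise rotation.

counterclockwise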